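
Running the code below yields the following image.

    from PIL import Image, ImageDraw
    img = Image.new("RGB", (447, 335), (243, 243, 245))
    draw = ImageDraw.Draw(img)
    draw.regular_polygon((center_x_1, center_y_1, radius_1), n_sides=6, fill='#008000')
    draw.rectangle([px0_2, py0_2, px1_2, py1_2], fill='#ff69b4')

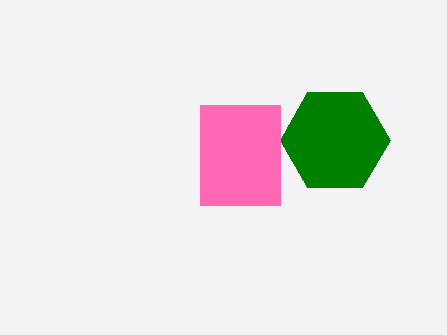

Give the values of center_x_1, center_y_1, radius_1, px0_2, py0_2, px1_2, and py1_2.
center_x_1 = 335, center_y_1 = 140, radius_1 = 55, px0_2 = 200, py0_2 = 105, px1_2 = 280, py1_2 = 205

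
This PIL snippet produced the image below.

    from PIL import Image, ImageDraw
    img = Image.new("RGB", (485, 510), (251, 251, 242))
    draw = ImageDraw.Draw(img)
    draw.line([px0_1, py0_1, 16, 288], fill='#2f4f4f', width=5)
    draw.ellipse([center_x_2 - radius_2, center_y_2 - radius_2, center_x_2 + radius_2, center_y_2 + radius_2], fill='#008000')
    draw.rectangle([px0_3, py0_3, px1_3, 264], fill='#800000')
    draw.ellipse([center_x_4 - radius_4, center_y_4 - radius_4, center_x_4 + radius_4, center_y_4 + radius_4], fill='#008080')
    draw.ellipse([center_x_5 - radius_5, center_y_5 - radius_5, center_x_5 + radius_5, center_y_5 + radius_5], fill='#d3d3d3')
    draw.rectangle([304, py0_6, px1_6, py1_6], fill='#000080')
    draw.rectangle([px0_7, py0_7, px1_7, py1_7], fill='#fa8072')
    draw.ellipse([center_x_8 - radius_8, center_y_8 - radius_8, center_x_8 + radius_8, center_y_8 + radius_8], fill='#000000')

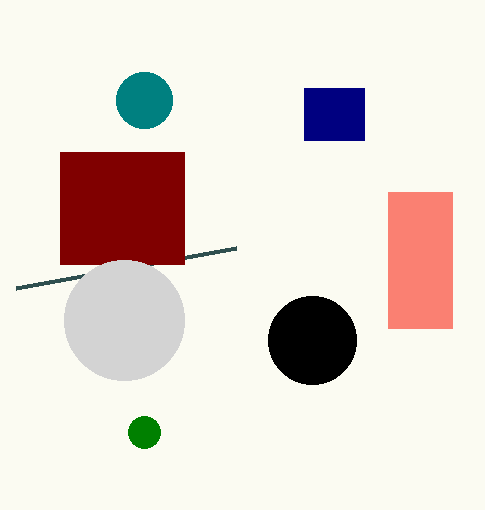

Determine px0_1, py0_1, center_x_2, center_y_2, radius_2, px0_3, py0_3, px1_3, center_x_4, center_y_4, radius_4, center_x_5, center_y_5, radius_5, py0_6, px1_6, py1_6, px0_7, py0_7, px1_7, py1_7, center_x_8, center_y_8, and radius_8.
px0_1 = 236, py0_1 = 248, center_x_2 = 144, center_y_2 = 432, radius_2 = 16, px0_3 = 60, py0_3 = 152, px1_3 = 184, center_x_4 = 144, center_y_4 = 100, radius_4 = 28, center_x_5 = 124, center_y_5 = 320, radius_5 = 60, py0_6 = 88, px1_6 = 364, py1_6 = 140, px0_7 = 388, py0_7 = 192, px1_7 = 452, py1_7 = 328, center_x_8 = 312, center_y_8 = 340, radius_8 = 44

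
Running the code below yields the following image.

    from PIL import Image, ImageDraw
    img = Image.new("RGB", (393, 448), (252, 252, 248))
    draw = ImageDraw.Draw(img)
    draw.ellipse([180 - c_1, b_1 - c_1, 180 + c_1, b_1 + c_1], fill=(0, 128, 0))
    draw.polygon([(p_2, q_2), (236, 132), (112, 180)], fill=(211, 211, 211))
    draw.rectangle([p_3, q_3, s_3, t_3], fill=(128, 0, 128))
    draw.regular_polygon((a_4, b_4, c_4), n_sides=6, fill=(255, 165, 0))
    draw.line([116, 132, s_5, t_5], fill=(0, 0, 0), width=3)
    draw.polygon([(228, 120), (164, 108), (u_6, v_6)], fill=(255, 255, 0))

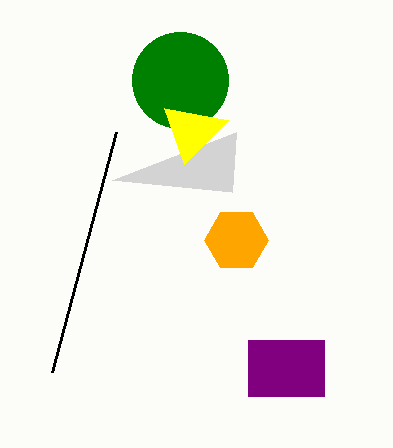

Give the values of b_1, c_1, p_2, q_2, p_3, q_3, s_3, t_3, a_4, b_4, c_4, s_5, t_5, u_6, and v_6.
b_1 = 80, c_1 = 48, p_2 = 232, q_2 = 192, p_3 = 248, q_3 = 340, s_3 = 324, t_3 = 396, a_4 = 236, b_4 = 240, c_4 = 32, s_5 = 52, t_5 = 372, u_6 = 184, v_6 = 164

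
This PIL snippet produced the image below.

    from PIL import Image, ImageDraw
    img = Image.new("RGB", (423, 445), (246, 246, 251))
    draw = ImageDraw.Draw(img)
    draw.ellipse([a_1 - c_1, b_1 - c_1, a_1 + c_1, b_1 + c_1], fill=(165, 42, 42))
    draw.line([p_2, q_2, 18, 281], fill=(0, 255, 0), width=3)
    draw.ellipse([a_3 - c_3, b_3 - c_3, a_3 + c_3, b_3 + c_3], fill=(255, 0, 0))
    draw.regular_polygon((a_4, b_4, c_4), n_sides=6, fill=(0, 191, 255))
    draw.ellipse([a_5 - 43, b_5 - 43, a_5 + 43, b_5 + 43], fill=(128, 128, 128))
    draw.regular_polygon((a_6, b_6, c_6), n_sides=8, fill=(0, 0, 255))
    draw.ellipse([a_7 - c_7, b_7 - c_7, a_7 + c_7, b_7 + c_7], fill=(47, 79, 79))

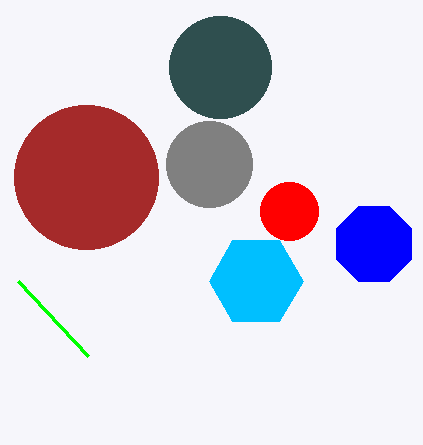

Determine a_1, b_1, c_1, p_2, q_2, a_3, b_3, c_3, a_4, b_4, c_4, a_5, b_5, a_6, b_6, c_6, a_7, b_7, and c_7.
a_1 = 86
b_1 = 177
c_1 = 72
p_2 = 88
q_2 = 356
a_3 = 289
b_3 = 211
c_3 = 29
a_4 = 256
b_4 = 281
c_4 = 47
a_5 = 209
b_5 = 164
a_6 = 374
b_6 = 244
c_6 = 41
a_7 = 220
b_7 = 67
c_7 = 51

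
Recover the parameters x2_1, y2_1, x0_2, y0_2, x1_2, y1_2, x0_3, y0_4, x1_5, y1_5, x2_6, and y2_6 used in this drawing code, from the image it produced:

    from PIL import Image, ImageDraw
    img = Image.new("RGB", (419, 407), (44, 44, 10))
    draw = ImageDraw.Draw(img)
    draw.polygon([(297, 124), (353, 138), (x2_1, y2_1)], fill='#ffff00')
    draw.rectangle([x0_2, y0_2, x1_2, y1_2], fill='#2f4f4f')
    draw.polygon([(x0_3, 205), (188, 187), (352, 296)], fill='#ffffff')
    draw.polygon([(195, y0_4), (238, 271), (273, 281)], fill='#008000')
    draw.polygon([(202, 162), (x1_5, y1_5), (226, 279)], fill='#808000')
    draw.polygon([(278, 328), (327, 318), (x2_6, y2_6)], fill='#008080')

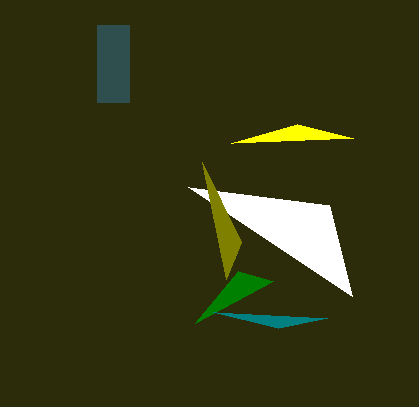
x2_1 = 231
y2_1 = 143
x0_2 = 97
y0_2 = 25
x1_2 = 129
y1_2 = 102
x0_3 = 329
y0_4 = 323
x1_5 = 241
y1_5 = 242
x2_6 = 213
y2_6 = 312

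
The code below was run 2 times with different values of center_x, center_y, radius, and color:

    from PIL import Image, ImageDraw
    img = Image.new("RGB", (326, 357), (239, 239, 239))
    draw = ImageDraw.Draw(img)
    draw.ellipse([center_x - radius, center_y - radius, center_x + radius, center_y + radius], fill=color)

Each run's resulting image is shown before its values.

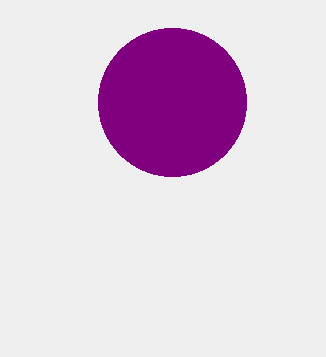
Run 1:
center_x = 172; center_y = 102; radius = 74; color = 'purple'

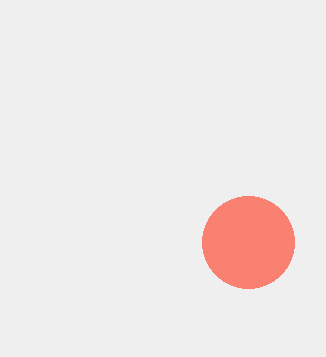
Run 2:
center_x = 248; center_y = 242; radius = 46; color = 'salmon'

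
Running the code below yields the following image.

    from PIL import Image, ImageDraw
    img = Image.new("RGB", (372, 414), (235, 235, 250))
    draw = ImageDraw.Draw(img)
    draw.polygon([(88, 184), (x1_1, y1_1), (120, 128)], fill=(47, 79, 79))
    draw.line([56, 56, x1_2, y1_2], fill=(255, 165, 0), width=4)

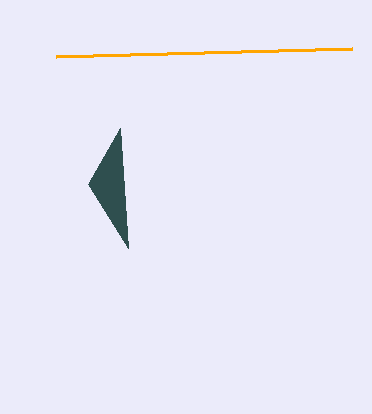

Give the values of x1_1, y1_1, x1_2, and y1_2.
x1_1 = 128; y1_1 = 248; x1_2 = 352; y1_2 = 48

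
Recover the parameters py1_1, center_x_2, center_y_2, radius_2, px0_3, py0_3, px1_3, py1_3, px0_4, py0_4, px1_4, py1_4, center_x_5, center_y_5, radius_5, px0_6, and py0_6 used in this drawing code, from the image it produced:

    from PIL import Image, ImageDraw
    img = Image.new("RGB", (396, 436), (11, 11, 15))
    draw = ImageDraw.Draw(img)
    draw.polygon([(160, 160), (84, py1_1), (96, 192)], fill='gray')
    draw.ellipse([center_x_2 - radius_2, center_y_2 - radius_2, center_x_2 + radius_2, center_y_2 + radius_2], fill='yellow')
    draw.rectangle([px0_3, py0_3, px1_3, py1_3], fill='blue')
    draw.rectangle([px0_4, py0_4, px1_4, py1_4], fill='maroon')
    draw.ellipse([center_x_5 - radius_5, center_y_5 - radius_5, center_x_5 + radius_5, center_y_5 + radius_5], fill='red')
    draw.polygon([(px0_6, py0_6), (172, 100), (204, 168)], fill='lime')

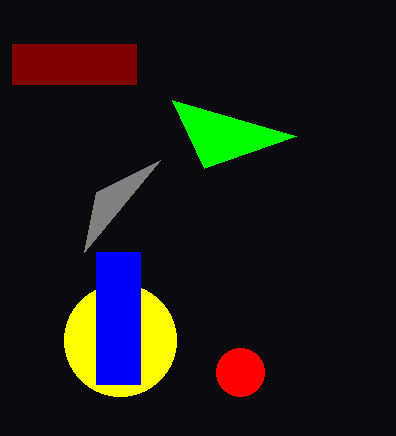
py1_1 = 252
center_x_2 = 120
center_y_2 = 340
radius_2 = 56
px0_3 = 96
py0_3 = 252
px1_3 = 140
py1_3 = 384
px0_4 = 12
py0_4 = 44
px1_4 = 136
py1_4 = 84
center_x_5 = 240
center_y_5 = 372
radius_5 = 24
px0_6 = 296
py0_6 = 136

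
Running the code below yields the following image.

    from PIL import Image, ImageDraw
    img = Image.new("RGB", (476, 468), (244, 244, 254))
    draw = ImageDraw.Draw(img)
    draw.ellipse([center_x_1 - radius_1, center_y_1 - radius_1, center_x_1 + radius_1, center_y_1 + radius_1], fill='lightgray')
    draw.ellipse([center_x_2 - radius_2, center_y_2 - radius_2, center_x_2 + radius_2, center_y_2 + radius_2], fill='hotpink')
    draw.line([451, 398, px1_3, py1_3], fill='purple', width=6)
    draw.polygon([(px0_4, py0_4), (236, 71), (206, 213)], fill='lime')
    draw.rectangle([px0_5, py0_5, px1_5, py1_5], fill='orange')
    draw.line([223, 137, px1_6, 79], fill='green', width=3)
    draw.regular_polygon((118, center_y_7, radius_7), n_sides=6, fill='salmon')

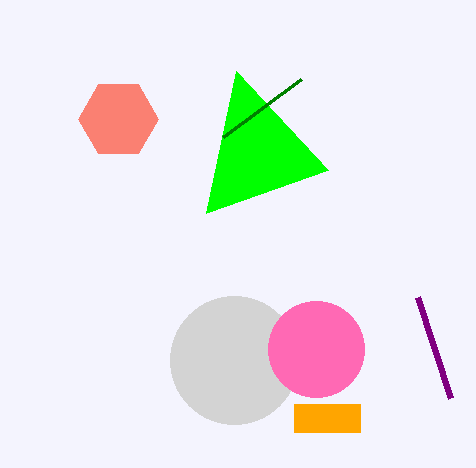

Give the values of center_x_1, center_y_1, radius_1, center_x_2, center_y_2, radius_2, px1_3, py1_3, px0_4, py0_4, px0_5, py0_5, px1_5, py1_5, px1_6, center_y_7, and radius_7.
center_x_1 = 234
center_y_1 = 360
radius_1 = 64
center_x_2 = 316
center_y_2 = 349
radius_2 = 48
px1_3 = 418
py1_3 = 297
px0_4 = 328
py0_4 = 170
px0_5 = 294
py0_5 = 404
px1_5 = 360
py1_5 = 432
px1_6 = 301
center_y_7 = 119
radius_7 = 40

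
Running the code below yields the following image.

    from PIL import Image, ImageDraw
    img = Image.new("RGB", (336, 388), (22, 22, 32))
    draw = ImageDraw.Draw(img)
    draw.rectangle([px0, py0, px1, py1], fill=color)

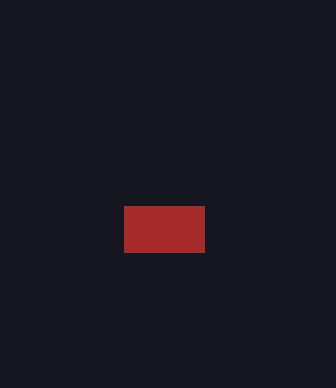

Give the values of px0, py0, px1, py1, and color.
px0 = 124, py0 = 206, px1 = 204, py1 = 252, color = 'brown'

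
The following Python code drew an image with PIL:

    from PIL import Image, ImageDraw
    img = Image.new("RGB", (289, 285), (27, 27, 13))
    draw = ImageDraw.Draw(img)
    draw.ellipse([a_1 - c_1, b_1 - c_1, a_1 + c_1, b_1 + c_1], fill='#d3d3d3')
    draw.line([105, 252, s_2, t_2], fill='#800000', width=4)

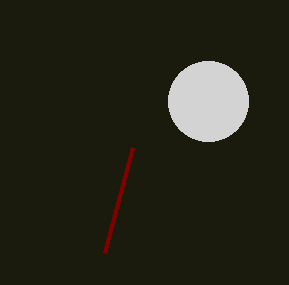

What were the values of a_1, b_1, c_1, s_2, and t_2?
a_1 = 208; b_1 = 101; c_1 = 40; s_2 = 133; t_2 = 147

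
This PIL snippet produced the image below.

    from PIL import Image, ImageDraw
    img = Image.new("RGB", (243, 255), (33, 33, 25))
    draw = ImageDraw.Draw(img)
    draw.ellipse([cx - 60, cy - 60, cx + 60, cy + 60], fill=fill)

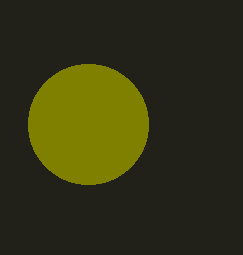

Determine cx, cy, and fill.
cx = 88, cy = 124, fill = 'olive'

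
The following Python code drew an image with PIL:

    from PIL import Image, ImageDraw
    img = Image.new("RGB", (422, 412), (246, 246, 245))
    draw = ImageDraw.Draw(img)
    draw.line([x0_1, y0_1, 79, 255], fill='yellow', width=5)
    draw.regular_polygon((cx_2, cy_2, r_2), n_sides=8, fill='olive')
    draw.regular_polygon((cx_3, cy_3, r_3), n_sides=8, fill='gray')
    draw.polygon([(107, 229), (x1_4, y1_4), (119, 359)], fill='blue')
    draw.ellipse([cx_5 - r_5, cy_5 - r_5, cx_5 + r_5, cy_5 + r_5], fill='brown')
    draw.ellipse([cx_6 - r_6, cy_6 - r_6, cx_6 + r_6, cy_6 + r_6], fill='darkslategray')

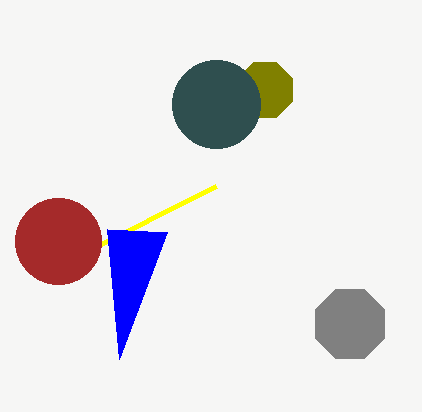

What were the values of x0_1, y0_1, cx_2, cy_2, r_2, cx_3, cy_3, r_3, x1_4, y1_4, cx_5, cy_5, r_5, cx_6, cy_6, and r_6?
x0_1 = 216
y0_1 = 186
cx_2 = 265
cy_2 = 90
r_2 = 30
cx_3 = 350
cy_3 = 324
r_3 = 37
x1_4 = 167
y1_4 = 232
cx_5 = 58
cy_5 = 241
r_5 = 43
cx_6 = 216
cy_6 = 104
r_6 = 44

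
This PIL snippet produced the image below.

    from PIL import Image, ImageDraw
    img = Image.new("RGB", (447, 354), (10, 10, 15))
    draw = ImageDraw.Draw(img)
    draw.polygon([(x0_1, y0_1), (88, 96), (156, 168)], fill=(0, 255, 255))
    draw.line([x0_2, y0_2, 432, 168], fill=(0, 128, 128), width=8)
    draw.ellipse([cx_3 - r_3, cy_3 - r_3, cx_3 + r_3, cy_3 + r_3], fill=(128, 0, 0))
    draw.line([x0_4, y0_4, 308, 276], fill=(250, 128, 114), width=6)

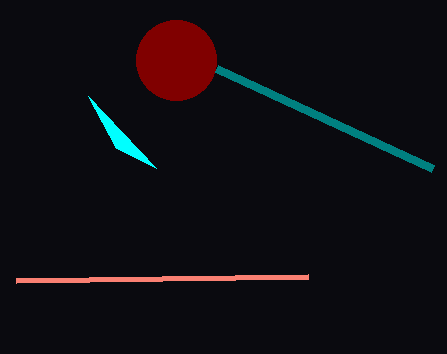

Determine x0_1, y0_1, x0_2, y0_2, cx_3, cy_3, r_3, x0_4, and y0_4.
x0_1 = 116, y0_1 = 148, x0_2 = 216, y0_2 = 68, cx_3 = 176, cy_3 = 60, r_3 = 40, x0_4 = 16, y0_4 = 280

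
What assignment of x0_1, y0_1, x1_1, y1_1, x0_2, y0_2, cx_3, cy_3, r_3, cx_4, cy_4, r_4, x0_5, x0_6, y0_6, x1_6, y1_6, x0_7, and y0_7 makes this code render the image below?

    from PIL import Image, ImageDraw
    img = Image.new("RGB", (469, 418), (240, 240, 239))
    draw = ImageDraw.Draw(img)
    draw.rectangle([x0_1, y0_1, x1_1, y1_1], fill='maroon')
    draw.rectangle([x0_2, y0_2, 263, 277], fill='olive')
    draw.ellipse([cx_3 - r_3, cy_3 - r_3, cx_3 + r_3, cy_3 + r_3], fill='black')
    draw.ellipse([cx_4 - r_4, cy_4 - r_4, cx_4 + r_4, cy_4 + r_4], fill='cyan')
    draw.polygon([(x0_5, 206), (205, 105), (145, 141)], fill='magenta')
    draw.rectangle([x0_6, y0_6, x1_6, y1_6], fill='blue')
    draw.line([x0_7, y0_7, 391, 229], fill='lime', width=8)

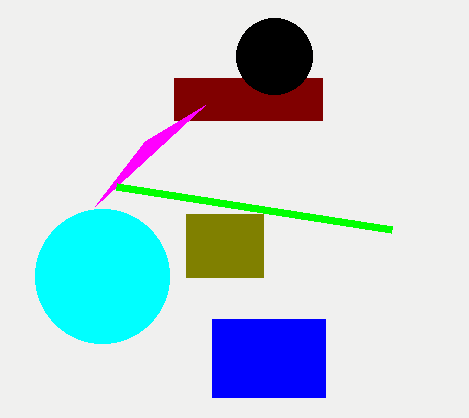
x0_1 = 174; y0_1 = 78; x1_1 = 322; y1_1 = 120; x0_2 = 186; y0_2 = 214; cx_3 = 274; cy_3 = 56; r_3 = 38; cx_4 = 102; cy_4 = 276; r_4 = 67; x0_5 = 95; x0_6 = 212; y0_6 = 319; x1_6 = 325; y1_6 = 397; x0_7 = 116; y0_7 = 186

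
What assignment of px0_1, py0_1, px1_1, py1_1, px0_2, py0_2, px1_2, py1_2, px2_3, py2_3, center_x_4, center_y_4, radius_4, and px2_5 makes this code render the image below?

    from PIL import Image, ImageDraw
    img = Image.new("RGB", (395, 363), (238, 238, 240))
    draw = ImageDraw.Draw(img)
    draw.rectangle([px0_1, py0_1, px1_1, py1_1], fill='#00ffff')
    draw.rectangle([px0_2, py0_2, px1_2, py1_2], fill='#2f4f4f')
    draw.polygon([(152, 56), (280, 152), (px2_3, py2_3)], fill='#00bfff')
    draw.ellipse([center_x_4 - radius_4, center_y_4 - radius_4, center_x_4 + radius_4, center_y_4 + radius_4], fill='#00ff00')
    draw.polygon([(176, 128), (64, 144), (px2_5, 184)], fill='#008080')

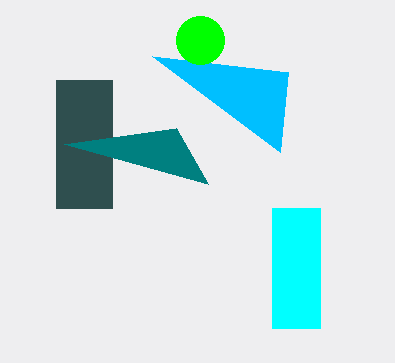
px0_1 = 272; py0_1 = 208; px1_1 = 320; py1_1 = 328; px0_2 = 56; py0_2 = 80; px1_2 = 112; py1_2 = 208; px2_3 = 288; py2_3 = 72; center_x_4 = 200; center_y_4 = 40; radius_4 = 24; px2_5 = 208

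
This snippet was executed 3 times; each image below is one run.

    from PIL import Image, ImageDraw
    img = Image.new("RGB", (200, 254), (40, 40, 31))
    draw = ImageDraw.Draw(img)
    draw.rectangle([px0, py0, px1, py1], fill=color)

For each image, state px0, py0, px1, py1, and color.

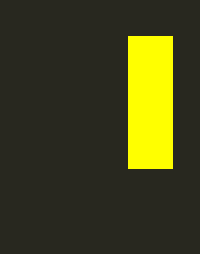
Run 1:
px0 = 128
py0 = 36
px1 = 172
py1 = 168
color = 'yellow'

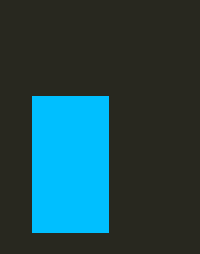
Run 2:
px0 = 32; py0 = 96; px1 = 108; py1 = 232; color = 'deepskyblue'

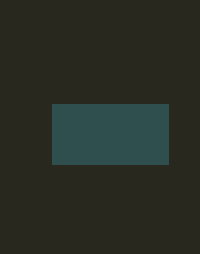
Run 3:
px0 = 52; py0 = 104; px1 = 168; py1 = 164; color = 'darkslategray'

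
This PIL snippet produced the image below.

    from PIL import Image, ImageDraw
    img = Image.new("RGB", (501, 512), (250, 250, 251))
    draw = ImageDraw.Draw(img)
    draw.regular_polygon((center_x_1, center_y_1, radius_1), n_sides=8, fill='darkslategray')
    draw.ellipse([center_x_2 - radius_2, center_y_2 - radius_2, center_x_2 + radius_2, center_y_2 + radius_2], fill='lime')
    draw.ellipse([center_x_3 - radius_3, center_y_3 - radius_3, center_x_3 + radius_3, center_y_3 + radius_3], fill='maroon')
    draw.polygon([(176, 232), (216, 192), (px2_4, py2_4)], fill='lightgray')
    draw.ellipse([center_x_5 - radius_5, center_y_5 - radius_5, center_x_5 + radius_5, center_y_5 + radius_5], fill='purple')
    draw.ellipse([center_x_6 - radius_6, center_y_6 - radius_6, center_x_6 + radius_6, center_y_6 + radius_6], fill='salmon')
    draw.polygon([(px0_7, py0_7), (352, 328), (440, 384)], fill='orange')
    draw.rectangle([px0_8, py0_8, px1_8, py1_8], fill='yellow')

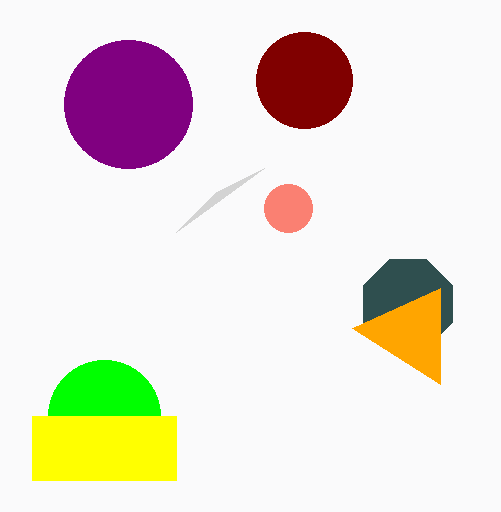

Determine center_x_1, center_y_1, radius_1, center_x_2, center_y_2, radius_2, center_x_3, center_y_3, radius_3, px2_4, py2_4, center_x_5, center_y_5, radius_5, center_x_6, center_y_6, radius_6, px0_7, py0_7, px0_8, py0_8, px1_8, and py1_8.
center_x_1 = 408; center_y_1 = 304; radius_1 = 48; center_x_2 = 104; center_y_2 = 416; radius_2 = 56; center_x_3 = 304; center_y_3 = 80; radius_3 = 48; px2_4 = 264; py2_4 = 168; center_x_5 = 128; center_y_5 = 104; radius_5 = 64; center_x_6 = 288; center_y_6 = 208; radius_6 = 24; px0_7 = 440; py0_7 = 288; px0_8 = 32; py0_8 = 416; px1_8 = 176; py1_8 = 480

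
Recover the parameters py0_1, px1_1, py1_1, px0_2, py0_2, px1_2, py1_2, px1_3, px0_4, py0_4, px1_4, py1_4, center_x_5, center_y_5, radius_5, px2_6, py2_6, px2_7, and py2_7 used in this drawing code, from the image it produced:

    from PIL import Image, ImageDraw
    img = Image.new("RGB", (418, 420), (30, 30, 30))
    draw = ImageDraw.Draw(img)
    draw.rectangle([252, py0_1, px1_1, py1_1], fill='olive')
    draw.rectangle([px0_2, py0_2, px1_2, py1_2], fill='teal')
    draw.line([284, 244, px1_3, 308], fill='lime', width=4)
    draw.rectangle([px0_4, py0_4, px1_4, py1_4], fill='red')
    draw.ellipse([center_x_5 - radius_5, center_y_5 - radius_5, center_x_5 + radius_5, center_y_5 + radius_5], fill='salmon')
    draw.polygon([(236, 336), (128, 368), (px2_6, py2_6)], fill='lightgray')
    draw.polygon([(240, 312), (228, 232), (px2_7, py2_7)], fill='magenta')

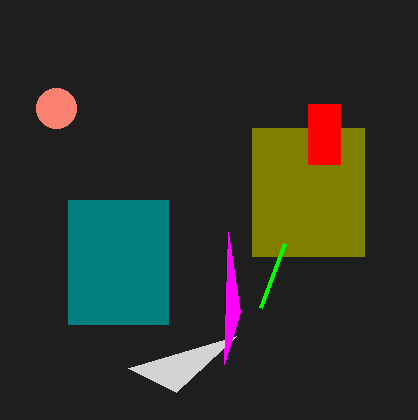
py0_1 = 128, px1_1 = 364, py1_1 = 256, px0_2 = 68, py0_2 = 200, px1_2 = 168, py1_2 = 324, px1_3 = 260, px0_4 = 308, py0_4 = 104, px1_4 = 340, py1_4 = 164, center_x_5 = 56, center_y_5 = 108, radius_5 = 20, px2_6 = 176, py2_6 = 392, px2_7 = 224, py2_7 = 364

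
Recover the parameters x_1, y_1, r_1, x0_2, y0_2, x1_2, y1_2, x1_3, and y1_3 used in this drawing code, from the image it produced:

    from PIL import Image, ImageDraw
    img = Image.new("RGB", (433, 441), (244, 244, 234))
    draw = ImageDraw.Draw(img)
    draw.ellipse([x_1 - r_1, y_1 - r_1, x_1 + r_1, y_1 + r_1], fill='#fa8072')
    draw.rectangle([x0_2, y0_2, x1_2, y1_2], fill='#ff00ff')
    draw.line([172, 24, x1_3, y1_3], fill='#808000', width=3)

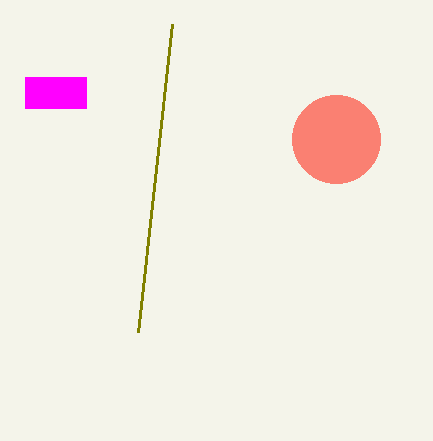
x_1 = 336; y_1 = 139; r_1 = 44; x0_2 = 25; y0_2 = 77; x1_2 = 86; y1_2 = 108; x1_3 = 138; y1_3 = 332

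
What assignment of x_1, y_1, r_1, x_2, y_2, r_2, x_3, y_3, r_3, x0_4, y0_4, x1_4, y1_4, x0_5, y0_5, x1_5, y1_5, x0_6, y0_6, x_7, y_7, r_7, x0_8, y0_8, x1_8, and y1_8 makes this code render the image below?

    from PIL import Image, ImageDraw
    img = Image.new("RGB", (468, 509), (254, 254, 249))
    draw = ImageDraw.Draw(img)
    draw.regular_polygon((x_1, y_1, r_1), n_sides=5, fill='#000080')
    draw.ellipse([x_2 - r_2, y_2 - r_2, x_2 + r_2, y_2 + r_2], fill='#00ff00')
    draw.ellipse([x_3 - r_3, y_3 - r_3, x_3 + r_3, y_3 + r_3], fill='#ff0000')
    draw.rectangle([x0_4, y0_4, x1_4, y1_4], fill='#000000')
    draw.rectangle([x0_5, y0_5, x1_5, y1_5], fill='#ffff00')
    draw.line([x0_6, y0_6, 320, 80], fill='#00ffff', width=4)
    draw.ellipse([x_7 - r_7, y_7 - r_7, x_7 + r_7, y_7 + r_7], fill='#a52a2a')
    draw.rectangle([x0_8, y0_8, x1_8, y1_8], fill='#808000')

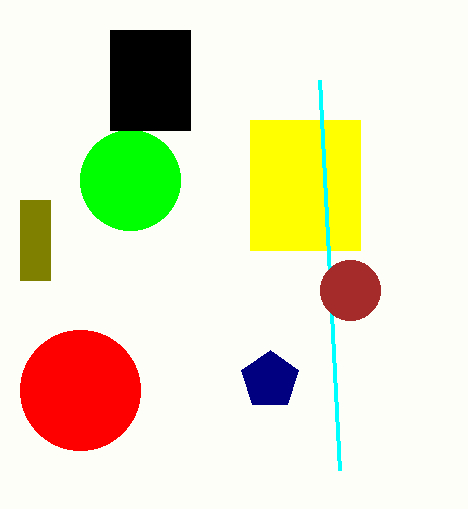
x_1 = 270
y_1 = 380
r_1 = 30
x_2 = 130
y_2 = 180
r_2 = 50
x_3 = 80
y_3 = 390
r_3 = 60
x0_4 = 110
y0_4 = 30
x1_4 = 190
y1_4 = 130
x0_5 = 250
y0_5 = 120
x1_5 = 360
y1_5 = 250
x0_6 = 340
y0_6 = 470
x_7 = 350
y_7 = 290
r_7 = 30
x0_8 = 20
y0_8 = 200
x1_8 = 50
y1_8 = 280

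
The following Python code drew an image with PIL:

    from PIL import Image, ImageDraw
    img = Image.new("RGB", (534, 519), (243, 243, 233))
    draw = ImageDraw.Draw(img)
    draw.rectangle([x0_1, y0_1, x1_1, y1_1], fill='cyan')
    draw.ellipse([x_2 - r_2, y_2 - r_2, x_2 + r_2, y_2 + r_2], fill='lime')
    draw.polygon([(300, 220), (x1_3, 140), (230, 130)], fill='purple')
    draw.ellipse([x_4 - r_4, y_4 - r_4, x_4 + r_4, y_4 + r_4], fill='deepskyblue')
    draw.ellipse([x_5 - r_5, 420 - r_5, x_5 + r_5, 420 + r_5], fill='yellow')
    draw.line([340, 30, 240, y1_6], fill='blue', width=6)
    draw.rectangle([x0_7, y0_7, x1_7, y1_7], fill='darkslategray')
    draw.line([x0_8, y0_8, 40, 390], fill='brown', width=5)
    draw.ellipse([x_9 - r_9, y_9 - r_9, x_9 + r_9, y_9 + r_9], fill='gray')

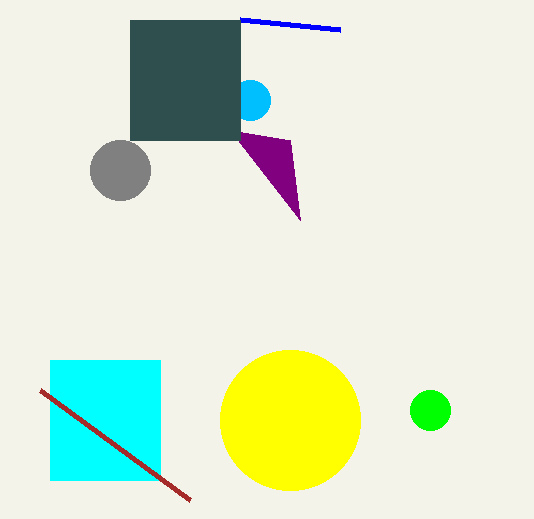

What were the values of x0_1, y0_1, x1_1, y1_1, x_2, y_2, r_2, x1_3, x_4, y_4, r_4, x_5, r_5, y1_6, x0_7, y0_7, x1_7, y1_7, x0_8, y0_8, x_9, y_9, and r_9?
x0_1 = 50, y0_1 = 360, x1_1 = 160, y1_1 = 480, x_2 = 430, y_2 = 410, r_2 = 20, x1_3 = 290, x_4 = 250, y_4 = 100, r_4 = 20, x_5 = 290, r_5 = 70, y1_6 = 20, x0_7 = 130, y0_7 = 20, x1_7 = 240, y1_7 = 140, x0_8 = 190, y0_8 = 500, x_9 = 120, y_9 = 170, r_9 = 30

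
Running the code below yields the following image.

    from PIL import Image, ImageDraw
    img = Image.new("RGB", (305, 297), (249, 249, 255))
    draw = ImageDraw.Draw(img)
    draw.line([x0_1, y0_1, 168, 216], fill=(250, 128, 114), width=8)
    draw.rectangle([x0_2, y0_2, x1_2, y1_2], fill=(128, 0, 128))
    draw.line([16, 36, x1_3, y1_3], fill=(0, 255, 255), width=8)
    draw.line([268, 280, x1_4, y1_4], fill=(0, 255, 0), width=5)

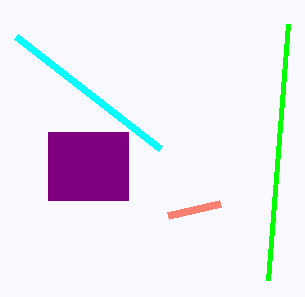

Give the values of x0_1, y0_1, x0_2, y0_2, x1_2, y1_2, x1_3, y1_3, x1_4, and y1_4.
x0_1 = 220
y0_1 = 204
x0_2 = 48
y0_2 = 132
x1_2 = 128
y1_2 = 200
x1_3 = 160
y1_3 = 148
x1_4 = 288
y1_4 = 24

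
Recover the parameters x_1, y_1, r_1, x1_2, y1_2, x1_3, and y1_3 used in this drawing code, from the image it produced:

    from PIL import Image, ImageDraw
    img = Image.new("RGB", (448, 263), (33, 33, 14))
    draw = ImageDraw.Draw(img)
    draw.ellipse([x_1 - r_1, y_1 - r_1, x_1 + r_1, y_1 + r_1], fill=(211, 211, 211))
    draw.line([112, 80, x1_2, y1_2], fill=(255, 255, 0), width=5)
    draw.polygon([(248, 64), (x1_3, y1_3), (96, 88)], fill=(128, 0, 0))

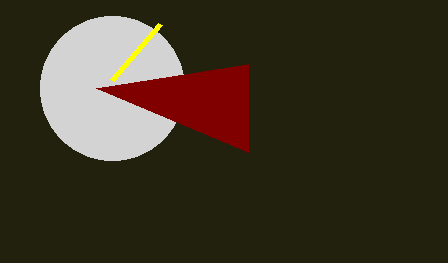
x_1 = 112
y_1 = 88
r_1 = 72
x1_2 = 160
y1_2 = 24
x1_3 = 248
y1_3 = 152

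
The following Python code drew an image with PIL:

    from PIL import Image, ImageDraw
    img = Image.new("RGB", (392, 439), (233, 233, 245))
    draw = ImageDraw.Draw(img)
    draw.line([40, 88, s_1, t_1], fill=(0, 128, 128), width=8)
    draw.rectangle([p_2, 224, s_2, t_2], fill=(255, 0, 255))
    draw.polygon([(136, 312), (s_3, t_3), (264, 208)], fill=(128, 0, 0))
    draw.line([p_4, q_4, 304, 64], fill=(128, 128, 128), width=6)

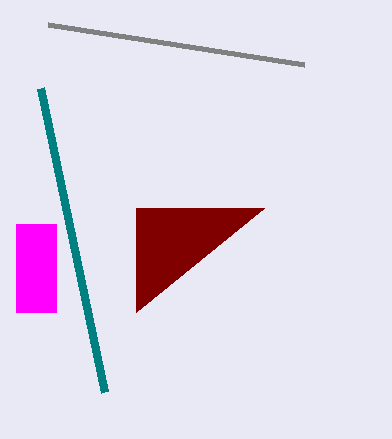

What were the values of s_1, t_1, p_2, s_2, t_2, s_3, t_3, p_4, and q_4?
s_1 = 104, t_1 = 392, p_2 = 16, s_2 = 56, t_2 = 312, s_3 = 136, t_3 = 208, p_4 = 48, q_4 = 24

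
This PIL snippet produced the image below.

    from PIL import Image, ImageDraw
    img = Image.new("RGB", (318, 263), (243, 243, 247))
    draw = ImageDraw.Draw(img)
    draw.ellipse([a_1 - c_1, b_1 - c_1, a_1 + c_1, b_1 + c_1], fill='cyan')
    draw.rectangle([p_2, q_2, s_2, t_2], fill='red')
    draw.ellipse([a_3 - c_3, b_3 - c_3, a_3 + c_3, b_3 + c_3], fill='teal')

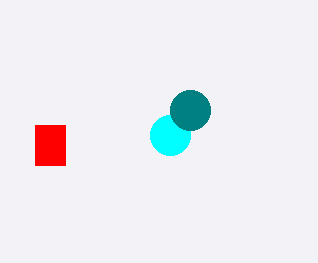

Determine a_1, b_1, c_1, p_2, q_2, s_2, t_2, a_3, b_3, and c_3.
a_1 = 170; b_1 = 135; c_1 = 20; p_2 = 35; q_2 = 125; s_2 = 65; t_2 = 165; a_3 = 190; b_3 = 110; c_3 = 20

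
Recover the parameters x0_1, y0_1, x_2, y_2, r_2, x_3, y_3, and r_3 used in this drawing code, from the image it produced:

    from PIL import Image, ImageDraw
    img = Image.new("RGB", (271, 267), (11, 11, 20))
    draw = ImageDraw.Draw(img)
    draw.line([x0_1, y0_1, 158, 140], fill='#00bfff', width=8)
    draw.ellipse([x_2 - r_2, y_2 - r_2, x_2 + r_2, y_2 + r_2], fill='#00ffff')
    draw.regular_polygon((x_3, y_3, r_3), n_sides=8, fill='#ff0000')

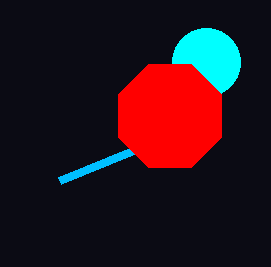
x0_1 = 60; y0_1 = 180; x_2 = 206; y_2 = 62; r_2 = 34; x_3 = 170; y_3 = 116; r_3 = 56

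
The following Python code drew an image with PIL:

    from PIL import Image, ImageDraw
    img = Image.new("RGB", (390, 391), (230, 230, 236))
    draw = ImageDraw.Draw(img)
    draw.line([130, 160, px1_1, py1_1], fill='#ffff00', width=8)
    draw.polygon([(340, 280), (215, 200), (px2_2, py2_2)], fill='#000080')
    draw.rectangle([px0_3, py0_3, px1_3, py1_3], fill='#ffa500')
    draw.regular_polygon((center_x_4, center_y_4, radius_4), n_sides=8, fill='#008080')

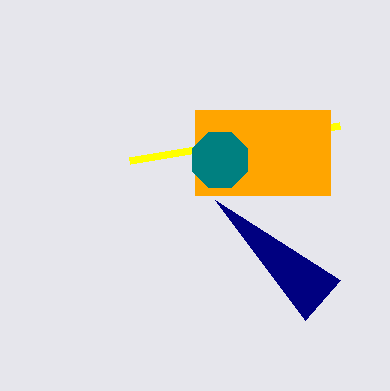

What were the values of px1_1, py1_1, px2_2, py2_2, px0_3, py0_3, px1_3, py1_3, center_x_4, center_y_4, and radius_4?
px1_1 = 340
py1_1 = 125
px2_2 = 305
py2_2 = 320
px0_3 = 195
py0_3 = 110
px1_3 = 330
py1_3 = 195
center_x_4 = 220
center_y_4 = 160
radius_4 = 30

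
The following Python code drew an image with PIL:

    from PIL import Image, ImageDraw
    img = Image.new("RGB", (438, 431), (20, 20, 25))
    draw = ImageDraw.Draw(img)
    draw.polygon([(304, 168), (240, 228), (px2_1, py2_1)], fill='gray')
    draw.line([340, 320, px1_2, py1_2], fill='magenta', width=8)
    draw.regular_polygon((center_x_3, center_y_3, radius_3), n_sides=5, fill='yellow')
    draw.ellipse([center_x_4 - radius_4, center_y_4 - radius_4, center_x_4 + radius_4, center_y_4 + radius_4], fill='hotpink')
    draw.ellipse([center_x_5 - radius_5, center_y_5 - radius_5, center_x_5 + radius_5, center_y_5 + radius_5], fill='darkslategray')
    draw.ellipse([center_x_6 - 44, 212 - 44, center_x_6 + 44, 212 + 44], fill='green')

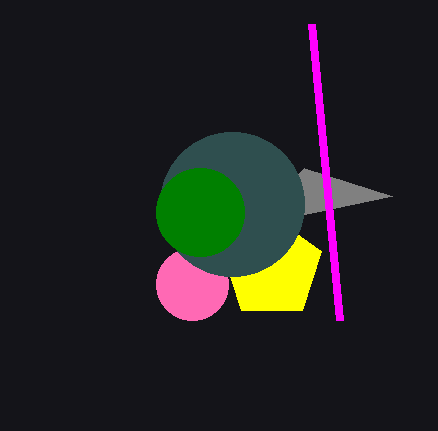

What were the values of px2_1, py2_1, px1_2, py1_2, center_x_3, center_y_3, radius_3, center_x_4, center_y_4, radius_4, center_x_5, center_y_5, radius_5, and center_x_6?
px2_1 = 392, py2_1 = 196, px1_2 = 312, py1_2 = 24, center_x_3 = 272, center_y_3 = 268, radius_3 = 52, center_x_4 = 192, center_y_4 = 284, radius_4 = 36, center_x_5 = 232, center_y_5 = 204, radius_5 = 72, center_x_6 = 200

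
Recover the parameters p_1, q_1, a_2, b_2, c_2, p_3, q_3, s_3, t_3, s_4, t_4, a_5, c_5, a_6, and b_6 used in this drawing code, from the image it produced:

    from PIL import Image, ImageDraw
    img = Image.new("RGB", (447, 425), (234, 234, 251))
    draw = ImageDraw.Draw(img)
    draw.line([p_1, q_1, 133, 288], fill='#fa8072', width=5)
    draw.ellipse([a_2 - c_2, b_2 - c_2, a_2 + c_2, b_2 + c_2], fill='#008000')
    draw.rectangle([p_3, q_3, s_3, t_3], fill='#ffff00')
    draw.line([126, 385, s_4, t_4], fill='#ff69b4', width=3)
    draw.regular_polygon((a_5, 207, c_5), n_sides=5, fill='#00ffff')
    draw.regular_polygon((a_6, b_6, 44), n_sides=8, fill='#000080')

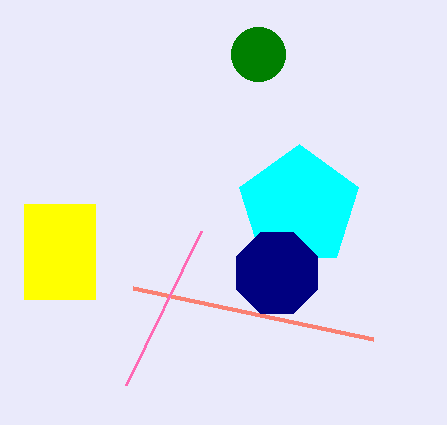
p_1 = 373, q_1 = 339, a_2 = 258, b_2 = 54, c_2 = 27, p_3 = 24, q_3 = 204, s_3 = 95, t_3 = 299, s_4 = 201, t_4 = 231, a_5 = 299, c_5 = 63, a_6 = 277, b_6 = 273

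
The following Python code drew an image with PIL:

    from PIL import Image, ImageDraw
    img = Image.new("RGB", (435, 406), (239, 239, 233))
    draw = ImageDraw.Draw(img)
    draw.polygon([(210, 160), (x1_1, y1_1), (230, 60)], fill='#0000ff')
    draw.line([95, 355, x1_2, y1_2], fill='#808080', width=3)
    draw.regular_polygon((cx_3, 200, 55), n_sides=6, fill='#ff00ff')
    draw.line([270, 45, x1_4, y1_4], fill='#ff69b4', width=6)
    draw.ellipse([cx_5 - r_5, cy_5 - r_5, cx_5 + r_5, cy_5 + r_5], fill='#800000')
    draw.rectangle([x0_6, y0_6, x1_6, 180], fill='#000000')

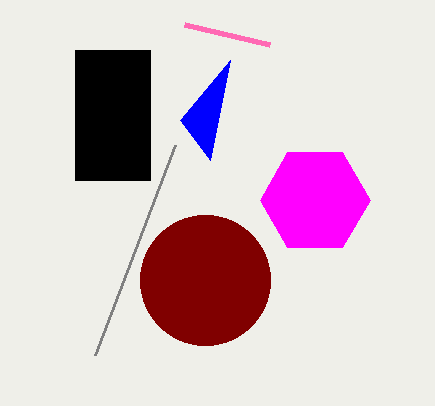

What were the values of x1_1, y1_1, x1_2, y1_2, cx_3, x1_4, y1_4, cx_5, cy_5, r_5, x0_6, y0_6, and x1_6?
x1_1 = 180; y1_1 = 120; x1_2 = 175; y1_2 = 145; cx_3 = 315; x1_4 = 185; y1_4 = 25; cx_5 = 205; cy_5 = 280; r_5 = 65; x0_6 = 75; y0_6 = 50; x1_6 = 150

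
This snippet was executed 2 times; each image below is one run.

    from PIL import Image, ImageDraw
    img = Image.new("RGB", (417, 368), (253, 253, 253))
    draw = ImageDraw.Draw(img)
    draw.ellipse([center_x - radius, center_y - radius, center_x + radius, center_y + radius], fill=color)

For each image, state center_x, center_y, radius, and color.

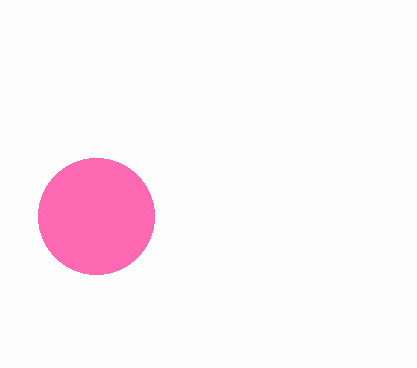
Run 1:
center_x = 96; center_y = 216; radius = 58; color = 'hotpink'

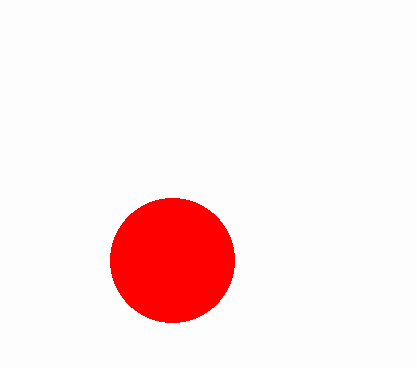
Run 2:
center_x = 172
center_y = 260
radius = 62
color = 'red'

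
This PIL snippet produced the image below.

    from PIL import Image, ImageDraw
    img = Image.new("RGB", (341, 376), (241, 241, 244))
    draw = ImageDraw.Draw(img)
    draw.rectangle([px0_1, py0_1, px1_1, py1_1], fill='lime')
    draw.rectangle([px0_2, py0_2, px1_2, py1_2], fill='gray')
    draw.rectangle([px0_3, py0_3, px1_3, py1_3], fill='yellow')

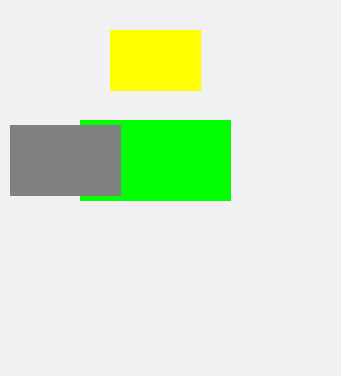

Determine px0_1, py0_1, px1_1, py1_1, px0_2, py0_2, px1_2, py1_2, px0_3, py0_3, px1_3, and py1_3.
px0_1 = 80
py0_1 = 120
px1_1 = 230
py1_1 = 200
px0_2 = 10
py0_2 = 125
px1_2 = 120
py1_2 = 195
px0_3 = 110
py0_3 = 30
px1_3 = 200
py1_3 = 90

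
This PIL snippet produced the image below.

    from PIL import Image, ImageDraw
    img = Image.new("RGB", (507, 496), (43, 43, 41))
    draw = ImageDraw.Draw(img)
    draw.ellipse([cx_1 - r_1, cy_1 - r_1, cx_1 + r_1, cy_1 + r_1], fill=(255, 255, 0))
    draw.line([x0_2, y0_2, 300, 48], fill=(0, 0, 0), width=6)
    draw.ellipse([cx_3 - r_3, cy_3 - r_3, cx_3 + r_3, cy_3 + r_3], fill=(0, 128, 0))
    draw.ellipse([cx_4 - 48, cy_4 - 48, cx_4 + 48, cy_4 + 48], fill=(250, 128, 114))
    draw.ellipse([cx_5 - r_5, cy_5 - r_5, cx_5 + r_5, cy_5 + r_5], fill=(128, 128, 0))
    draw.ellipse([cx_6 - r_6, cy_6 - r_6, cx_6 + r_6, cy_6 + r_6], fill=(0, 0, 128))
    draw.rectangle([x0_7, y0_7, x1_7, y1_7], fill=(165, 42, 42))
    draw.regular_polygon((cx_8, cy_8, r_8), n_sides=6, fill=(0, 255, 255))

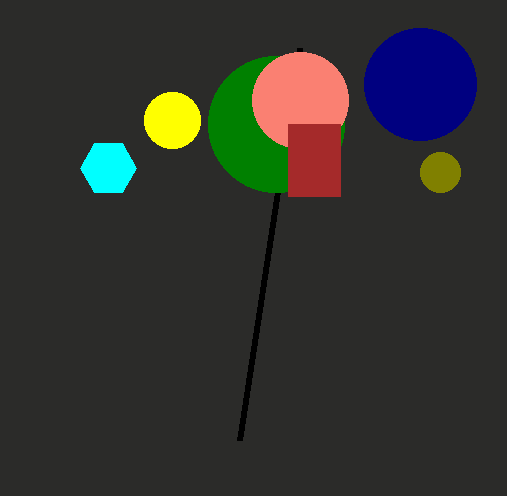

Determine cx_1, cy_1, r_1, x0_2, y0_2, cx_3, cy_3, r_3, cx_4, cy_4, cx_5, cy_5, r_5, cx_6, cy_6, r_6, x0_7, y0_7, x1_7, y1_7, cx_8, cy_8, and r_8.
cx_1 = 172; cy_1 = 120; r_1 = 28; x0_2 = 240; y0_2 = 440; cx_3 = 276; cy_3 = 124; r_3 = 68; cx_4 = 300; cy_4 = 100; cx_5 = 440; cy_5 = 172; r_5 = 20; cx_6 = 420; cy_6 = 84; r_6 = 56; x0_7 = 288; y0_7 = 124; x1_7 = 340; y1_7 = 196; cx_8 = 108; cy_8 = 168; r_8 = 28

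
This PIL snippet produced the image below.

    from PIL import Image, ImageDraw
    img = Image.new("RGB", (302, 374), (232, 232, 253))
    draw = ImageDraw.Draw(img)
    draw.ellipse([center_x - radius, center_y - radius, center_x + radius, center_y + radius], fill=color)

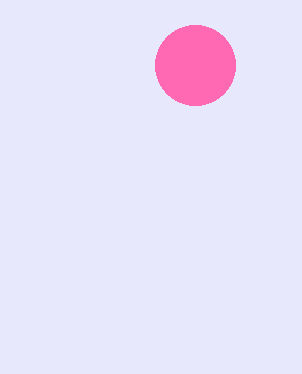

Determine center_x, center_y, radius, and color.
center_x = 195, center_y = 65, radius = 40, color = 'hotpink'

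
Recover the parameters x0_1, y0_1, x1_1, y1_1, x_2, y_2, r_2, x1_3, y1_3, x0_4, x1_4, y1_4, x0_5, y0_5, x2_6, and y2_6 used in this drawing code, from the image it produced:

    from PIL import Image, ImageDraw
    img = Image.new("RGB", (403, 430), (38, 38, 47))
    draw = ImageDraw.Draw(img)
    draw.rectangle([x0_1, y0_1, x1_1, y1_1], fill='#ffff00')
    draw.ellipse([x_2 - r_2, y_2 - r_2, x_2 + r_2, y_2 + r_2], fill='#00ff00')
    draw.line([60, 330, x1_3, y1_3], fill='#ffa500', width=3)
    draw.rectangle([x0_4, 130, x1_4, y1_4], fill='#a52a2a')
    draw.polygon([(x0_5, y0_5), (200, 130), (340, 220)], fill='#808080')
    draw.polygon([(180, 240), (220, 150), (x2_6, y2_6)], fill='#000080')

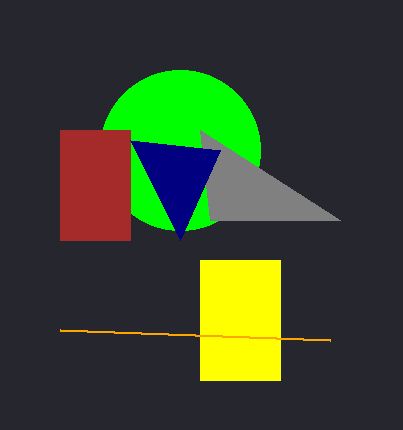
x0_1 = 200, y0_1 = 260, x1_1 = 280, y1_1 = 380, x_2 = 180, y_2 = 150, r_2 = 80, x1_3 = 330, y1_3 = 340, x0_4 = 60, x1_4 = 130, y1_4 = 240, x0_5 = 210, y0_5 = 220, x2_6 = 130, y2_6 = 140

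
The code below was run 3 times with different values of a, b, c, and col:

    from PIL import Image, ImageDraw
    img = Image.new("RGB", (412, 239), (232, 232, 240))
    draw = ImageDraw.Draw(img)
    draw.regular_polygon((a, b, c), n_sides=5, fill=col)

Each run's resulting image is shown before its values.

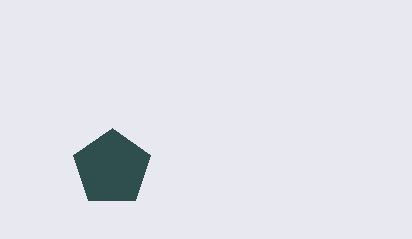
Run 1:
a = 112; b = 168; c = 40; col = 'darkslategray'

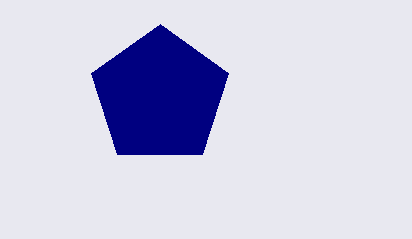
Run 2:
a = 160, b = 96, c = 72, col = 'navy'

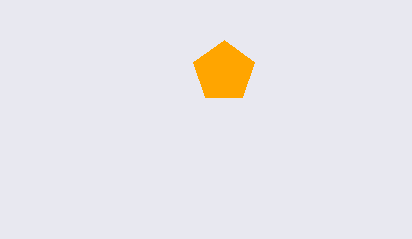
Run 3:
a = 224, b = 72, c = 32, col = 'orange'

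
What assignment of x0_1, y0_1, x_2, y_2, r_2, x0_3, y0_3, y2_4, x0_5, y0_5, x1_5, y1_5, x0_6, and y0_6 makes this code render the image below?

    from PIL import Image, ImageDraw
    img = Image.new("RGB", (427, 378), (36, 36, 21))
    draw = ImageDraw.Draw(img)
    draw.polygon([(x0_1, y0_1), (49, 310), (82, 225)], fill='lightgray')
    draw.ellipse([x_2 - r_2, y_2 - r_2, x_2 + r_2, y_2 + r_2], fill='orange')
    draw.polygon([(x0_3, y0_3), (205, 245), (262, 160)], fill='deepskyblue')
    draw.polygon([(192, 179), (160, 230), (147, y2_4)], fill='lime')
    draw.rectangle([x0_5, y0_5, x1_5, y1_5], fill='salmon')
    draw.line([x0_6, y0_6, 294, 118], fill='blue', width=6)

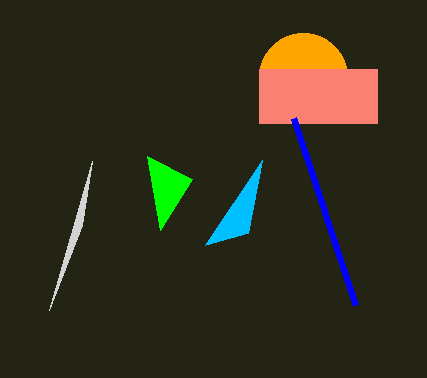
x0_1 = 92, y0_1 = 161, x_2 = 303, y_2 = 77, r_2 = 44, x0_3 = 248, y0_3 = 233, y2_4 = 156, x0_5 = 259, y0_5 = 69, x1_5 = 377, y1_5 = 123, x0_6 = 356, y0_6 = 305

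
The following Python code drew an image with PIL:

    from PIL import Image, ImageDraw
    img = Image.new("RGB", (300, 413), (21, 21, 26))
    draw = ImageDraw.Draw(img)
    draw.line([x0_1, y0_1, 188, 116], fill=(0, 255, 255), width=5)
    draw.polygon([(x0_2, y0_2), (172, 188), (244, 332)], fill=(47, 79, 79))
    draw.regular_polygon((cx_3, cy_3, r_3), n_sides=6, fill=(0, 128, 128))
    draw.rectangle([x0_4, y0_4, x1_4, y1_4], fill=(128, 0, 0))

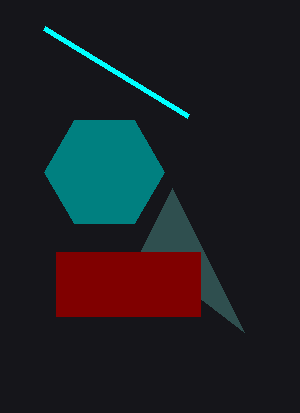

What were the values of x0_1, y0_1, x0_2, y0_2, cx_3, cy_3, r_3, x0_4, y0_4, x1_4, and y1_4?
x0_1 = 44; y0_1 = 28; x0_2 = 140; y0_2 = 252; cx_3 = 104; cy_3 = 172; r_3 = 60; x0_4 = 56; y0_4 = 252; x1_4 = 200; y1_4 = 316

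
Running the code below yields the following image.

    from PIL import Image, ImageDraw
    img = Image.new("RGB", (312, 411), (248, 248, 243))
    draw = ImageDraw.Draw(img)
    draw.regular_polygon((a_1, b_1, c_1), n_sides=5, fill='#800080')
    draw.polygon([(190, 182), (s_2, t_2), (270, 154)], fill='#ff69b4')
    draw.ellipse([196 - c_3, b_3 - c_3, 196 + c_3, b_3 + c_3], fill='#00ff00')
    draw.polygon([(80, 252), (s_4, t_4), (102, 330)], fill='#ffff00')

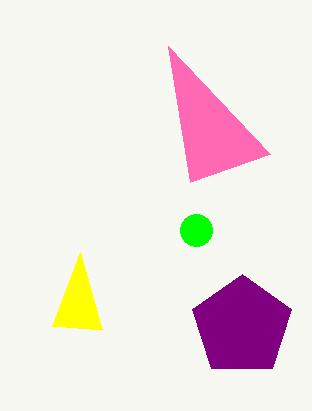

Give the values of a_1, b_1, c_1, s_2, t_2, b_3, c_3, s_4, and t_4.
a_1 = 242
b_1 = 326
c_1 = 52
s_2 = 168
t_2 = 46
b_3 = 230
c_3 = 16
s_4 = 52
t_4 = 326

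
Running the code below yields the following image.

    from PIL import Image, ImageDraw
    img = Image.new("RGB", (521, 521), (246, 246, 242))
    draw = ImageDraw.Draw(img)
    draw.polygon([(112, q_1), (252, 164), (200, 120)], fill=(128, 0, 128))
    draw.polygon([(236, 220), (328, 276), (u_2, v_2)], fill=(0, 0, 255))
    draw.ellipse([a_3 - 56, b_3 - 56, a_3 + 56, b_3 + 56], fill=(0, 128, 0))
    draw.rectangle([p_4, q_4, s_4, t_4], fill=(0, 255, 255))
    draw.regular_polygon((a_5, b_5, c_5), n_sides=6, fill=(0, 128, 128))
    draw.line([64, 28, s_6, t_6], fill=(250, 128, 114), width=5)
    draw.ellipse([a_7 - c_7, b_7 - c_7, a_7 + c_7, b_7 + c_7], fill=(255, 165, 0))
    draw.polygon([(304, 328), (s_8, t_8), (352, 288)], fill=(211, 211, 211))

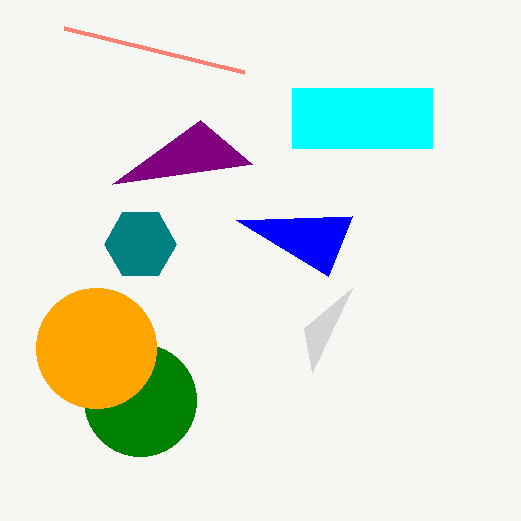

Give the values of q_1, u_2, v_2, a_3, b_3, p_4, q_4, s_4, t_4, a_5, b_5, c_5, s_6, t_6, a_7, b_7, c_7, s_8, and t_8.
q_1 = 184
u_2 = 352
v_2 = 216
a_3 = 140
b_3 = 400
p_4 = 292
q_4 = 88
s_4 = 432
t_4 = 148
a_5 = 140
b_5 = 244
c_5 = 36
s_6 = 244
t_6 = 72
a_7 = 96
b_7 = 348
c_7 = 60
s_8 = 312
t_8 = 372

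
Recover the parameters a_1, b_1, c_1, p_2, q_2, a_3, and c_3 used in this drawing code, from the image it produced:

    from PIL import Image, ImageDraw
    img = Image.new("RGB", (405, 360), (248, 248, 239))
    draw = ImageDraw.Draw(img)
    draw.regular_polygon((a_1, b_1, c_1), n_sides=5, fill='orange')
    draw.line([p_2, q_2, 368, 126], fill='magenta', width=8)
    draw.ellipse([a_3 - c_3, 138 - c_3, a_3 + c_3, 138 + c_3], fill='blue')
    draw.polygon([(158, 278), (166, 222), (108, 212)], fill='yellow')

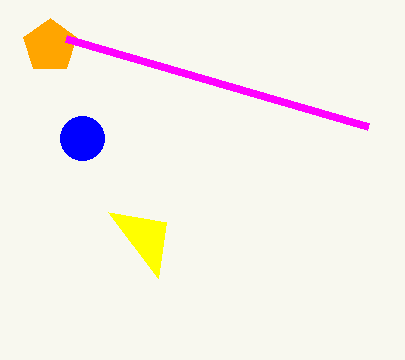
a_1 = 50
b_1 = 46
c_1 = 28
p_2 = 66
q_2 = 38
a_3 = 82
c_3 = 22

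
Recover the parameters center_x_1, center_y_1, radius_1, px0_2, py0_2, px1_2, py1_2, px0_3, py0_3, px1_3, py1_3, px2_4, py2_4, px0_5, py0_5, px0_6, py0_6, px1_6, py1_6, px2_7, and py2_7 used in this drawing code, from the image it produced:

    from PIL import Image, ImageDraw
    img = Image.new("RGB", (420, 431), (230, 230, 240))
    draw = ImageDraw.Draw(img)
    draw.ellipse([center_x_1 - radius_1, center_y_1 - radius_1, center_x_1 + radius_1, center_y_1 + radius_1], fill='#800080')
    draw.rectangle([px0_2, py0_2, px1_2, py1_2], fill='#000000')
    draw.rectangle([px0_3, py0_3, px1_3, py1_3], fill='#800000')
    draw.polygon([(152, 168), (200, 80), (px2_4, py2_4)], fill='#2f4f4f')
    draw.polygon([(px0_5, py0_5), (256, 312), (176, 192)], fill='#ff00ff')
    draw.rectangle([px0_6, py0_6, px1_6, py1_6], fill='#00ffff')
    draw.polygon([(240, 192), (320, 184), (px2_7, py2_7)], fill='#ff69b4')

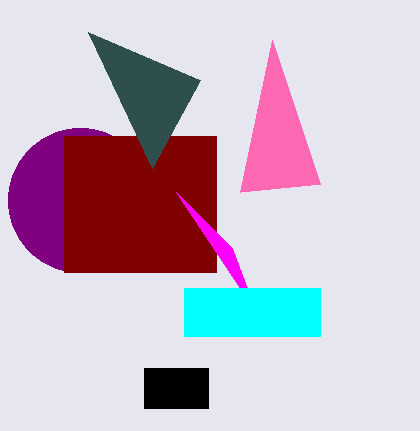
center_x_1 = 80; center_y_1 = 200; radius_1 = 72; px0_2 = 144; py0_2 = 368; px1_2 = 208; py1_2 = 408; px0_3 = 64; py0_3 = 136; px1_3 = 216; py1_3 = 272; px2_4 = 88; py2_4 = 32; px0_5 = 232; py0_5 = 248; px0_6 = 184; py0_6 = 288; px1_6 = 320; py1_6 = 336; px2_7 = 272; py2_7 = 40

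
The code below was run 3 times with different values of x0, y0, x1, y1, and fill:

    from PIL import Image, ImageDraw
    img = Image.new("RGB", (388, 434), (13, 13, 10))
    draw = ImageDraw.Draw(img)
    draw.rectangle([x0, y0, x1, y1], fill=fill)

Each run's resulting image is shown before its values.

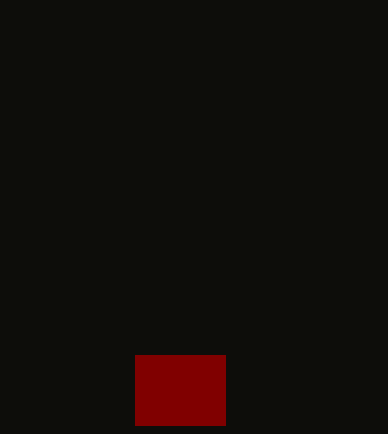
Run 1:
x0 = 135, y0 = 355, x1 = 225, y1 = 425, fill = 'maroon'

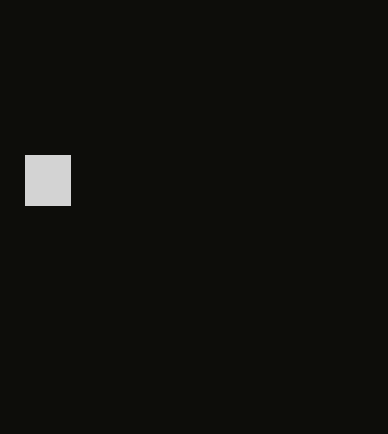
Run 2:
x0 = 25; y0 = 155; x1 = 70; y1 = 205; fill = 'lightgray'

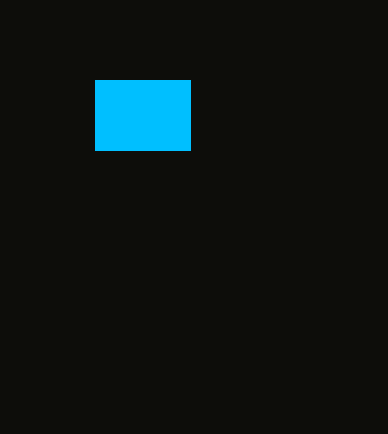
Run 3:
x0 = 95; y0 = 80; x1 = 190; y1 = 150; fill = 'deepskyblue'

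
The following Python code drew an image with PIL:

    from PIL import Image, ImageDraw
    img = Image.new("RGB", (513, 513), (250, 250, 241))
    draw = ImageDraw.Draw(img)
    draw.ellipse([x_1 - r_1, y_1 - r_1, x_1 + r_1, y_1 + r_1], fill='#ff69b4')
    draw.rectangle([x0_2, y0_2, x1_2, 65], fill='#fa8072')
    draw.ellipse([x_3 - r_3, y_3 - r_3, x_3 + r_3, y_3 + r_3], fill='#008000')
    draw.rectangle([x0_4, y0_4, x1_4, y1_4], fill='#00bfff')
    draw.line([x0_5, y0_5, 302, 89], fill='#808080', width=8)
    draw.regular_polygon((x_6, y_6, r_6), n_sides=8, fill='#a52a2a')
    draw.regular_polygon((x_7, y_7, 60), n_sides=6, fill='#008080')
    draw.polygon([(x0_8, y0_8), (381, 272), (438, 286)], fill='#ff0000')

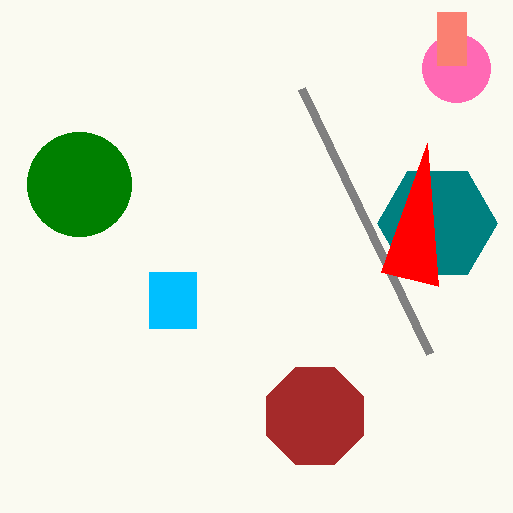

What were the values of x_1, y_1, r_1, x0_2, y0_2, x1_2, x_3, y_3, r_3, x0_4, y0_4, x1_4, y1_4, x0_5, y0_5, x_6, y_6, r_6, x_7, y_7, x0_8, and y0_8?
x_1 = 456
y_1 = 68
r_1 = 34
x0_2 = 437
y0_2 = 12
x1_2 = 466
x_3 = 79
y_3 = 184
r_3 = 52
x0_4 = 149
y0_4 = 272
x1_4 = 196
y1_4 = 328
x0_5 = 430
y0_5 = 354
x_6 = 315
y_6 = 416
r_6 = 52
x_7 = 437
y_7 = 223
x0_8 = 427
y0_8 = 143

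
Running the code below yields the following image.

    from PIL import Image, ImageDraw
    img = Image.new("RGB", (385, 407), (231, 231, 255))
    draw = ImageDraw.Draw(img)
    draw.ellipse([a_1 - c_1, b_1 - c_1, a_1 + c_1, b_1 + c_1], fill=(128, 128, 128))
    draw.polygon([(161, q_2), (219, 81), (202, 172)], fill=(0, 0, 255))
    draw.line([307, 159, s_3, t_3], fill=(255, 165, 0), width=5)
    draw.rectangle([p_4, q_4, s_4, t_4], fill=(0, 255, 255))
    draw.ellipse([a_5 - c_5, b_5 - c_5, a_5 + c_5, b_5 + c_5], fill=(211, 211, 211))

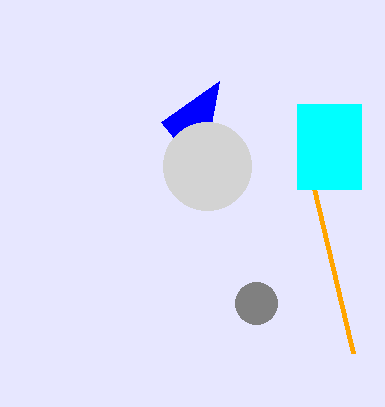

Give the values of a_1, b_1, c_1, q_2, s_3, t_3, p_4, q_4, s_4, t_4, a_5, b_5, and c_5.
a_1 = 256; b_1 = 303; c_1 = 21; q_2 = 122; s_3 = 353; t_3 = 353; p_4 = 297; q_4 = 104; s_4 = 361; t_4 = 189; a_5 = 207; b_5 = 166; c_5 = 44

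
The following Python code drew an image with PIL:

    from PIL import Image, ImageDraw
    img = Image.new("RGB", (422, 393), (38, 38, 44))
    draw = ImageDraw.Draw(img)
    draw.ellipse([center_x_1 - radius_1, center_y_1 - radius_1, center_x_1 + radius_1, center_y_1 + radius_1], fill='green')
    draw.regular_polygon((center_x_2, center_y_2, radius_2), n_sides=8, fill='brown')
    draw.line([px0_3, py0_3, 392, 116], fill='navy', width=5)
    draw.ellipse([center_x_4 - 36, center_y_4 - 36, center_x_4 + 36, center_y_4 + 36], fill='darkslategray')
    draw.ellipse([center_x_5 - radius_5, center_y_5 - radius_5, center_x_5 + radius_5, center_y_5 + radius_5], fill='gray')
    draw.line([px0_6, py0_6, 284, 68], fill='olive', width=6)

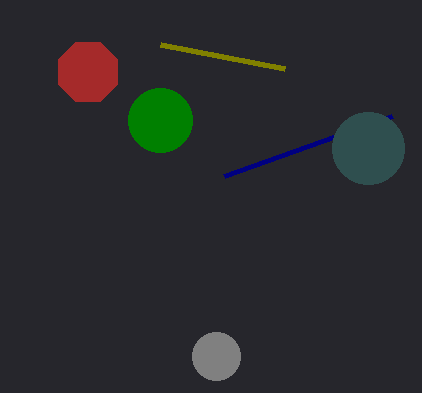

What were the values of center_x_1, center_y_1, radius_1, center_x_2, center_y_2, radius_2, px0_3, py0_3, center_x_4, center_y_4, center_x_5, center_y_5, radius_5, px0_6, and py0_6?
center_x_1 = 160, center_y_1 = 120, radius_1 = 32, center_x_2 = 88, center_y_2 = 72, radius_2 = 32, px0_3 = 224, py0_3 = 176, center_x_4 = 368, center_y_4 = 148, center_x_5 = 216, center_y_5 = 356, radius_5 = 24, px0_6 = 160, py0_6 = 44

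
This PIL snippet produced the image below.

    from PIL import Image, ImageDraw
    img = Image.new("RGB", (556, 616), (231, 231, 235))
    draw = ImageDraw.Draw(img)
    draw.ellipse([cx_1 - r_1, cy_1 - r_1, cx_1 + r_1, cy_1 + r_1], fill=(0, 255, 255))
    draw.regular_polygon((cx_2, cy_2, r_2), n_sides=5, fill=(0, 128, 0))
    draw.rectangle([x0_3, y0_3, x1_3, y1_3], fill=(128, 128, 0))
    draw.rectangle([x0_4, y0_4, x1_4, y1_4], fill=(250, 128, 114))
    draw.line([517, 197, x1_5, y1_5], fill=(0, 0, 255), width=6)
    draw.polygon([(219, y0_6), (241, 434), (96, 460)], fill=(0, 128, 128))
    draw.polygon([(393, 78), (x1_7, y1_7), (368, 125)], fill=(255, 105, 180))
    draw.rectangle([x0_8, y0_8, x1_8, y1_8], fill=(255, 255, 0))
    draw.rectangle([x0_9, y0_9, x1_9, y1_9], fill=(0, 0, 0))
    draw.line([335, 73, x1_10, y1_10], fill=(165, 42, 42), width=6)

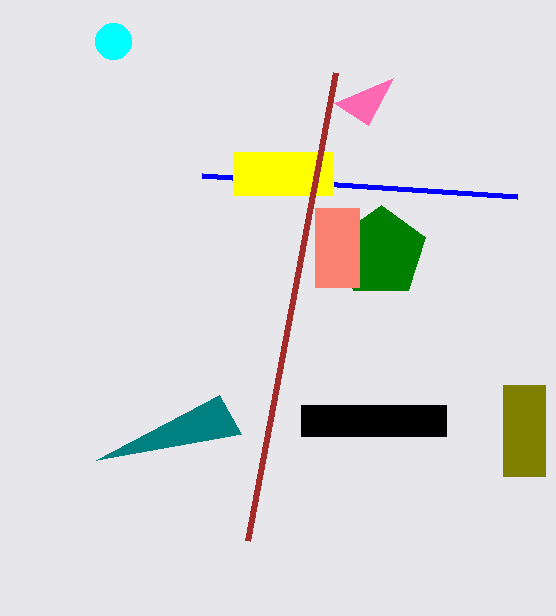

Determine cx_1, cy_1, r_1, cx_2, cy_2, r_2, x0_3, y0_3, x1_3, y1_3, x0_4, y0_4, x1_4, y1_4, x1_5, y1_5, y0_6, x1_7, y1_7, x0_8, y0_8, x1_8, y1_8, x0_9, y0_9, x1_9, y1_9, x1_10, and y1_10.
cx_1 = 113, cy_1 = 41, r_1 = 18, cx_2 = 381, cy_2 = 252, r_2 = 47, x0_3 = 503, y0_3 = 385, x1_3 = 545, y1_3 = 476, x0_4 = 315, y0_4 = 208, x1_4 = 359, y1_4 = 287, x1_5 = 202, y1_5 = 176, y0_6 = 395, x1_7 = 334, y1_7 = 103, x0_8 = 233, y0_8 = 152, x1_8 = 333, y1_8 = 195, x0_9 = 301, y0_9 = 405, x1_9 = 446, y1_9 = 436, x1_10 = 247, y1_10 = 541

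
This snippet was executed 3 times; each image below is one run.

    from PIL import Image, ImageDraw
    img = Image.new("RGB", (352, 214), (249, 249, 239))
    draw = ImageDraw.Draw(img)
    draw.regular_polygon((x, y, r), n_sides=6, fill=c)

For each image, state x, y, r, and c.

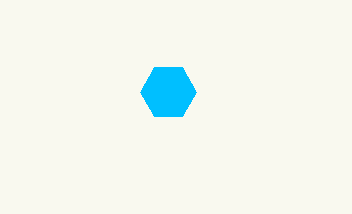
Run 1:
x = 168; y = 92; r = 28; c = 'deepskyblue'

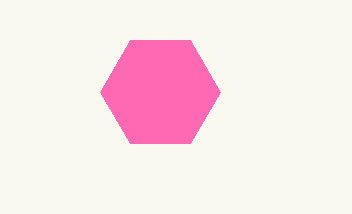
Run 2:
x = 160
y = 92
r = 60
c = 'hotpink'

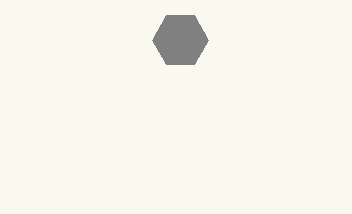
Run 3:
x = 180; y = 40; r = 28; c = 'gray'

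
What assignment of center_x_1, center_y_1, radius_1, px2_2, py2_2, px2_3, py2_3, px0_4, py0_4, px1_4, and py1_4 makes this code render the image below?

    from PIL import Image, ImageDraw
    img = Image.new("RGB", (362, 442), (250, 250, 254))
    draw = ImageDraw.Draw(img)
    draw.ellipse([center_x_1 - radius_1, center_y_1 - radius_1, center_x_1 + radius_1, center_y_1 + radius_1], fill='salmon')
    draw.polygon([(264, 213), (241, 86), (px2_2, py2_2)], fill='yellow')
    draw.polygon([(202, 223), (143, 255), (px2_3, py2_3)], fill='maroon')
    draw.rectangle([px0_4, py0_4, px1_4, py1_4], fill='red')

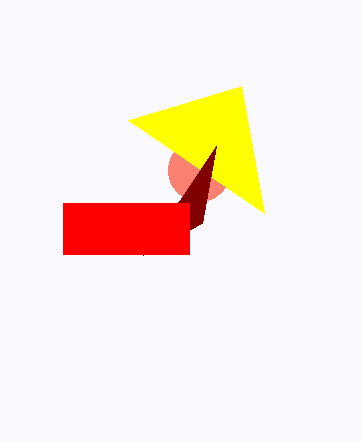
center_x_1 = 199, center_y_1 = 170, radius_1 = 31, px2_2 = 128, py2_2 = 120, px2_3 = 216, py2_3 = 146, px0_4 = 63, py0_4 = 203, px1_4 = 189, py1_4 = 254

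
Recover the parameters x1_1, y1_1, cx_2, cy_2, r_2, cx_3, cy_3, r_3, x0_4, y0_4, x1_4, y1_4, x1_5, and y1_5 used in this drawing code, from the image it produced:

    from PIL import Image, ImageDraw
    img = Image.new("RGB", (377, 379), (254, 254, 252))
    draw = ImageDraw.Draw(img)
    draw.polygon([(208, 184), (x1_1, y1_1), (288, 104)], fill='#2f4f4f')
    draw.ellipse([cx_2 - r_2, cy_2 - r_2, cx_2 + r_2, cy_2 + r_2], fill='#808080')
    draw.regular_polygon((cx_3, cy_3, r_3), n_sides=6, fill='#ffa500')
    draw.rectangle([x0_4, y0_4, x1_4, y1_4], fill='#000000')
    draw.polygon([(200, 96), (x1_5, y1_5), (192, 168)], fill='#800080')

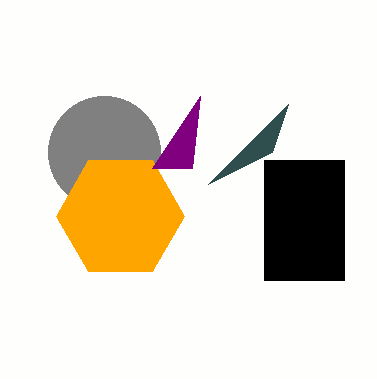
x1_1 = 272
y1_1 = 152
cx_2 = 104
cy_2 = 152
r_2 = 56
cx_3 = 120
cy_3 = 216
r_3 = 64
x0_4 = 264
y0_4 = 160
x1_4 = 344
y1_4 = 280
x1_5 = 152
y1_5 = 168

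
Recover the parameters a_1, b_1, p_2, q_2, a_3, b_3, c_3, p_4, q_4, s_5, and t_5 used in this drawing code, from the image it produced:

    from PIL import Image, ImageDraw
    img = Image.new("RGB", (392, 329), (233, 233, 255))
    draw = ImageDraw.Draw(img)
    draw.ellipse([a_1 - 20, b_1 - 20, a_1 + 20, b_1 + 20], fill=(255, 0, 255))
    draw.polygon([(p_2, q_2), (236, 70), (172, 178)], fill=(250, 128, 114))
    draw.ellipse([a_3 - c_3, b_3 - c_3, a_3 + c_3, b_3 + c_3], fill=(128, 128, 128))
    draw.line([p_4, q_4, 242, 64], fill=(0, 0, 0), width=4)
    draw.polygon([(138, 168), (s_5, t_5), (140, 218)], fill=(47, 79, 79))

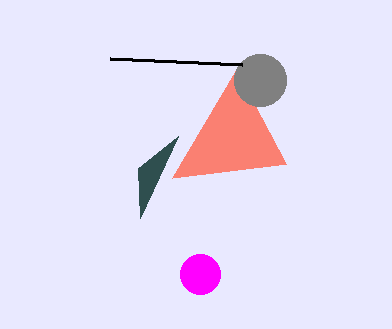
a_1 = 200
b_1 = 274
p_2 = 286
q_2 = 164
a_3 = 260
b_3 = 80
c_3 = 26
p_4 = 110
q_4 = 58
s_5 = 178
t_5 = 136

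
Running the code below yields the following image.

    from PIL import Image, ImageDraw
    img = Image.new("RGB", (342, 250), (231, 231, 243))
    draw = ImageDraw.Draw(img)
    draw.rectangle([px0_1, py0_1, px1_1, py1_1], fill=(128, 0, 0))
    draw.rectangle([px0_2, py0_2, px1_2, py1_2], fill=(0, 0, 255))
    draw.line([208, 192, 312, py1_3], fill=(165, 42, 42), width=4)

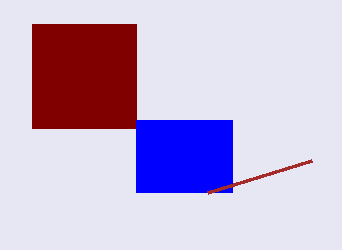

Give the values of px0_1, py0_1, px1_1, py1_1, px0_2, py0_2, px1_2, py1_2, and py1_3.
px0_1 = 32, py0_1 = 24, px1_1 = 136, py1_1 = 128, px0_2 = 136, py0_2 = 120, px1_2 = 232, py1_2 = 192, py1_3 = 160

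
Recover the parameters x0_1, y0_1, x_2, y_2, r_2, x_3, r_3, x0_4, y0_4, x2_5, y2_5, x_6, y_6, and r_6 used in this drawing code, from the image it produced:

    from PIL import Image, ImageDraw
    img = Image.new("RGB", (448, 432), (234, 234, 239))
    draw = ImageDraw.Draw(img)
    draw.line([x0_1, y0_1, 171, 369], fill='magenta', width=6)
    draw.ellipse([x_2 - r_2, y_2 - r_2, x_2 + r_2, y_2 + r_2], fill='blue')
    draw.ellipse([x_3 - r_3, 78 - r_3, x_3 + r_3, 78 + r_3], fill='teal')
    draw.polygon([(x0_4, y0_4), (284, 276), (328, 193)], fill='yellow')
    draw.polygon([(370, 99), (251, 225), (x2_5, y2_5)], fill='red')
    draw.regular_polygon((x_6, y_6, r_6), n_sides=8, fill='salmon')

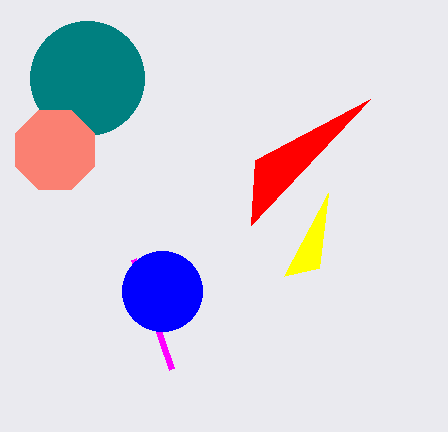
x0_1 = 133
y0_1 = 259
x_2 = 162
y_2 = 291
r_2 = 40
x_3 = 87
r_3 = 57
x0_4 = 319
y0_4 = 268
x2_5 = 255
y2_5 = 160
x_6 = 55
y_6 = 150
r_6 = 43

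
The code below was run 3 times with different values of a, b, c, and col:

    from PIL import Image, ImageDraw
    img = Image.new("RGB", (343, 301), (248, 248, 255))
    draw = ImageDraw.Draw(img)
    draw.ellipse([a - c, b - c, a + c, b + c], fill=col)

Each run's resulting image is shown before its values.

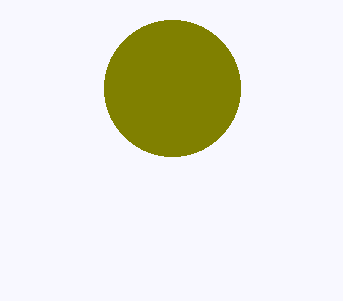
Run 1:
a = 172; b = 88; c = 68; col = 'olive'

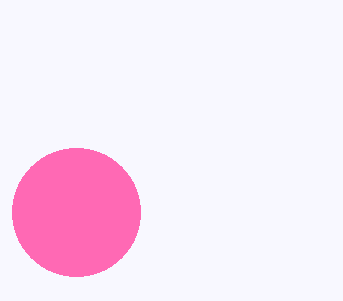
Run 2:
a = 76; b = 212; c = 64; col = 'hotpink'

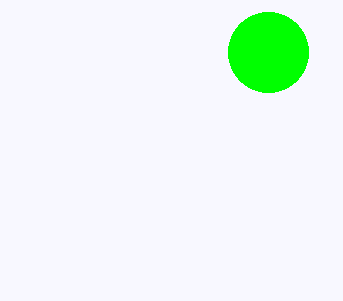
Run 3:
a = 268
b = 52
c = 40
col = 'lime'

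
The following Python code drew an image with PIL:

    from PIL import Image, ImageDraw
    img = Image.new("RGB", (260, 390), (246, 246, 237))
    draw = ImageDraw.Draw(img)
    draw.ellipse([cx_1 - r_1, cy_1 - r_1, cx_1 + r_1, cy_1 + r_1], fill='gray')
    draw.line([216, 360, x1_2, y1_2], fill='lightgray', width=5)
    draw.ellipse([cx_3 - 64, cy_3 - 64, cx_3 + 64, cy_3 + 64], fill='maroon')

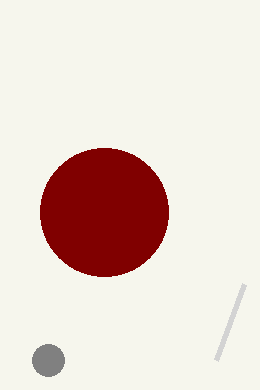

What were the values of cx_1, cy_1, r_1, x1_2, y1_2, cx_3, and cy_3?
cx_1 = 48; cy_1 = 360; r_1 = 16; x1_2 = 244; y1_2 = 284; cx_3 = 104; cy_3 = 212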